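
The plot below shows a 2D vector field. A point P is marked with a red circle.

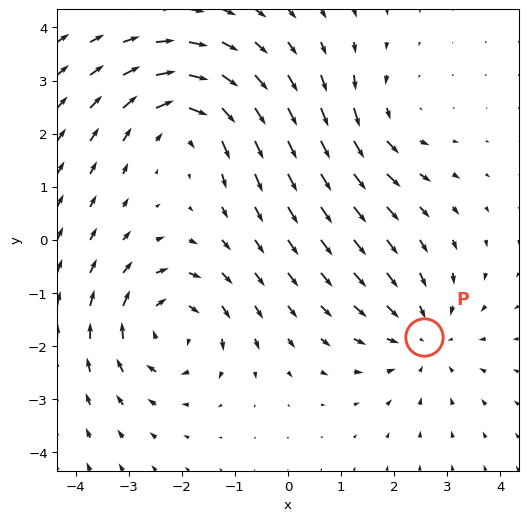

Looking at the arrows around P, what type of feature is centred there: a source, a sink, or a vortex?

sink

At P (2.6, -1.8) the arrows converge inward. Divergence about -3, curl ≈0 — negative divergence with near-zero curl is a sink.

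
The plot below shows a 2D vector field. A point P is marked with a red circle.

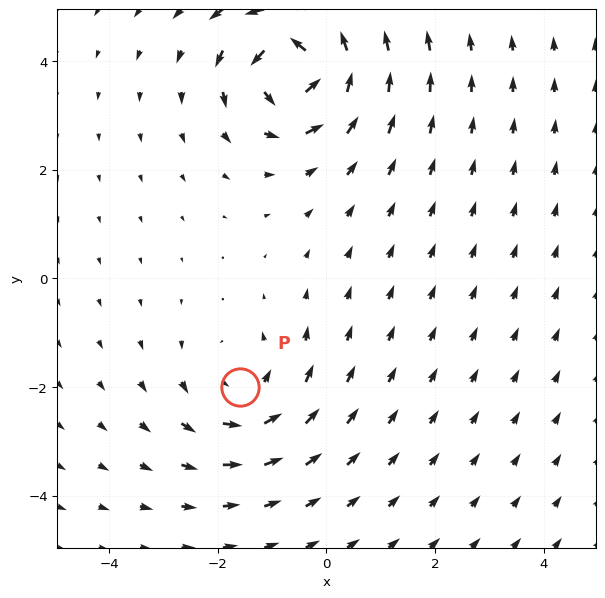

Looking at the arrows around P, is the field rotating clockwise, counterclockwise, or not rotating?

counterclockwise

Near P at (-1.6, -2.0) the arrows circulate counterclockwise. The curl (z-component) there is about +2; positive curl means counterclockwise rotation.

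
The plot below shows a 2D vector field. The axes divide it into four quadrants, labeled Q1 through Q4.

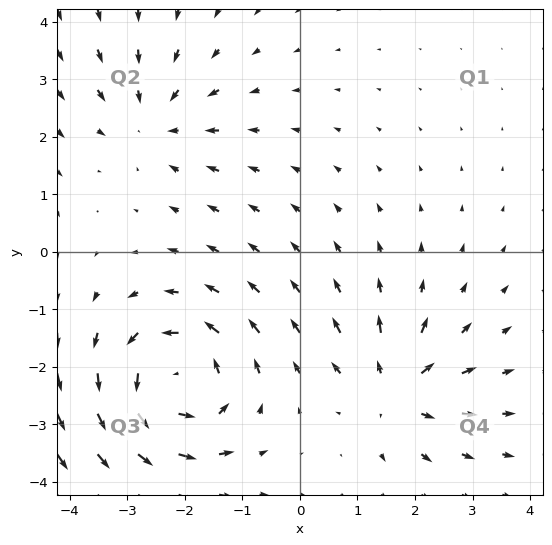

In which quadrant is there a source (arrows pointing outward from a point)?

The source sits at approximately (1.7, -2.4), which lies in quadrant Q4. The divergence there is about +4, positive as expected for a source.

Q4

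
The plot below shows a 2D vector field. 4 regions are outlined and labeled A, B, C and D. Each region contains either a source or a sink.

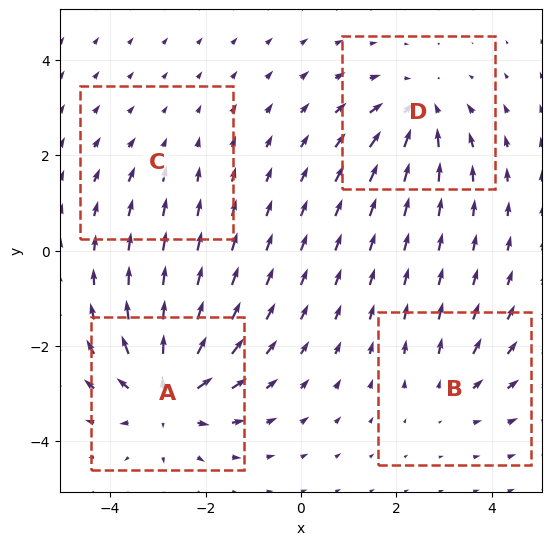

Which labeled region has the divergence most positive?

A

Divergence at each region's feature centre — A: about +7, B: about +3, C: about -2, D: about -5. Region A is most positive.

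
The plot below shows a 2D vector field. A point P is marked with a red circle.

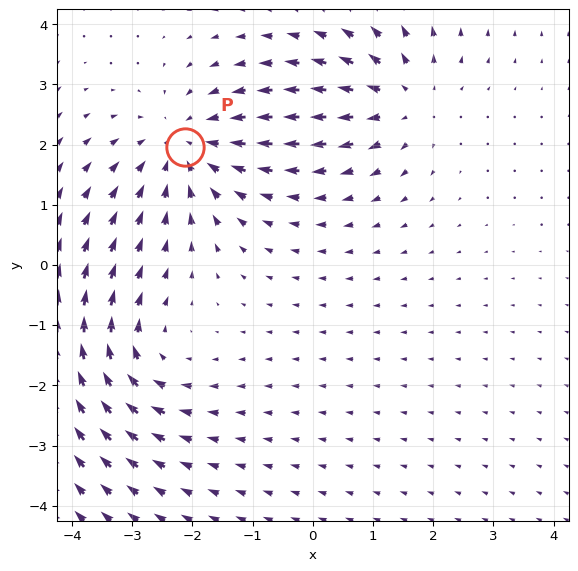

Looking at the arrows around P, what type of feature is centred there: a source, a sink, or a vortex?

At P (-2.1, 2.0) the arrows converge inward. Divergence about -4, curl ≈0 — negative divergence with near-zero curl is a sink.

sink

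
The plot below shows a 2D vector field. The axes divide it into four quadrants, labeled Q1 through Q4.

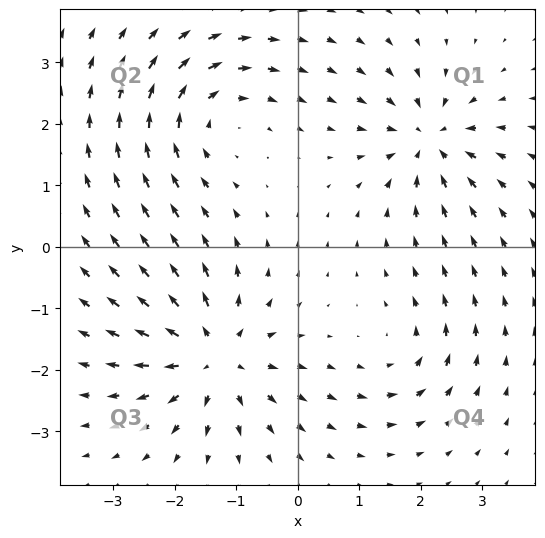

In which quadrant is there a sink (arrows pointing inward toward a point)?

The sink sits at approximately (2.1, 1.7), which lies in quadrant Q1. The divergence there is about -6, negative as expected for a sink.

Q1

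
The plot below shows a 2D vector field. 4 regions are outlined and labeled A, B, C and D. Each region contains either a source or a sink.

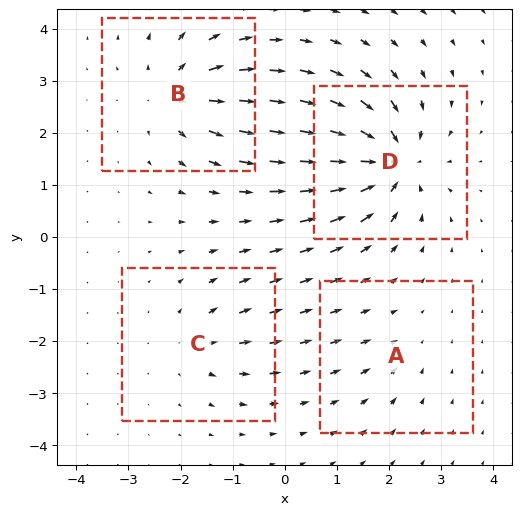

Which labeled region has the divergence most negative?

D

Divergence at each region's feature centre — A: about -2, B: about +6, C: about +4, D: about -9. Region D is most negative.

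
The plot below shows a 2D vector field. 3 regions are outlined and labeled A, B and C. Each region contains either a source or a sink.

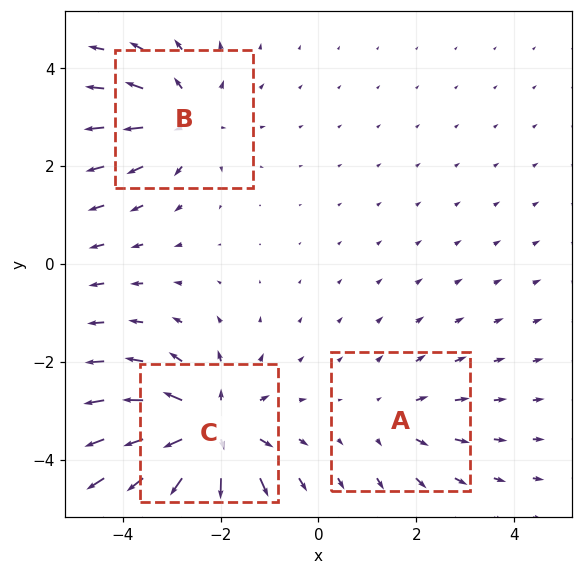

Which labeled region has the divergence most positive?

C

Divergence at each region's feature centre — A: about +2, B: about +3, C: about +5. Region C is most positive.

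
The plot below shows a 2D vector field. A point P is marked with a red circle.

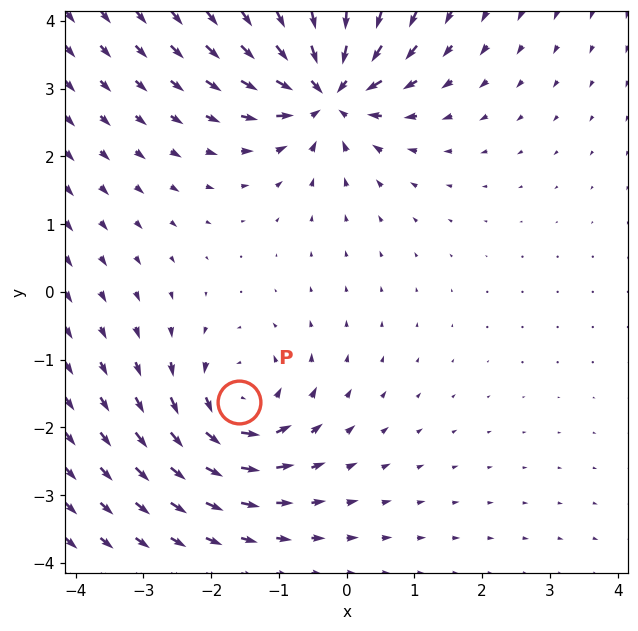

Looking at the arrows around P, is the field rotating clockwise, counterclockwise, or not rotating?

Near P at (-1.6, -1.6) the arrows circulate counterclockwise. The curl (z-component) there is about +4; positive curl means counterclockwise rotation.

counterclockwise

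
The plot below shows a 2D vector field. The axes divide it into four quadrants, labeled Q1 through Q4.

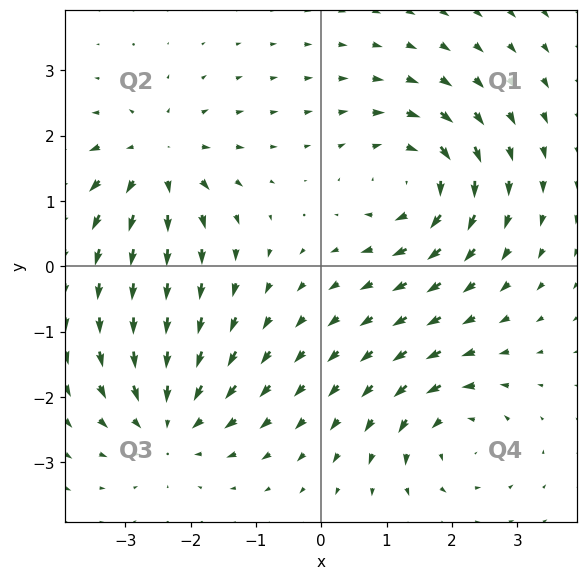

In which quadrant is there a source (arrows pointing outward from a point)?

The source sits at approximately (-2.5, 1.6), which lies in quadrant Q2. The divergence there is about +4, positive as expected for a source.

Q2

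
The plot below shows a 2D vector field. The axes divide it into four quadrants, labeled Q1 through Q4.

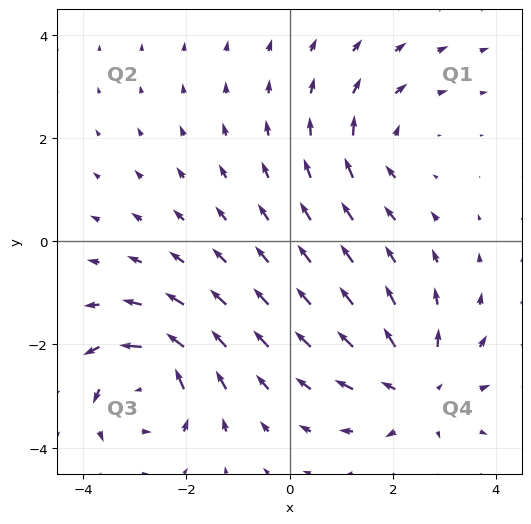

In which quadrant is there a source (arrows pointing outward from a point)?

The source sits at approximately (2.5, -2.9), which lies in quadrant Q4. The divergence there is about +4, positive as expected for a source.

Q4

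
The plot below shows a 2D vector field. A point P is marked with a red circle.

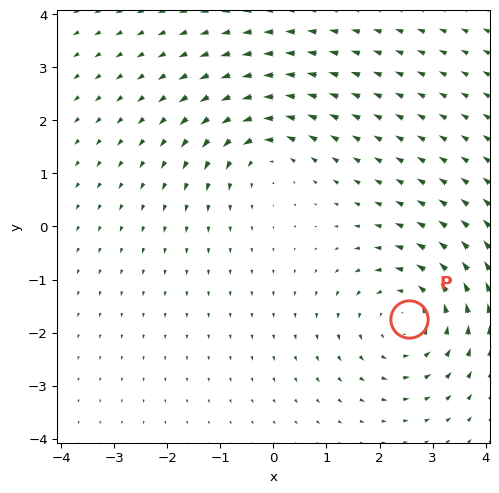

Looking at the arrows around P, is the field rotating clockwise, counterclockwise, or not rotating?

counterclockwise

Near P at (2.6, -1.7) the arrows circulate counterclockwise. The curl (z-component) there is about +4; positive curl means counterclockwise rotation.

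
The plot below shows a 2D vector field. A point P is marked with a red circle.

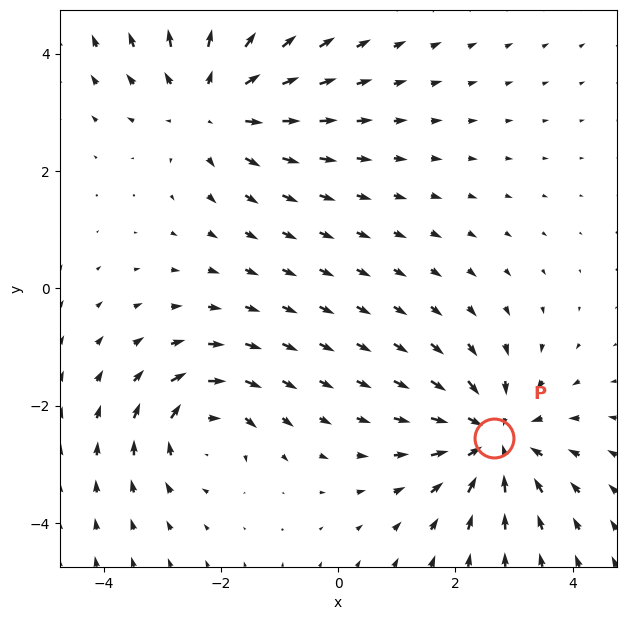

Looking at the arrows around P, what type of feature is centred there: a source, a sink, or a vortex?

sink

At P (2.7, -2.5) the arrows converge inward. Divergence about -5, curl ≈0 — negative divergence with near-zero curl is a sink.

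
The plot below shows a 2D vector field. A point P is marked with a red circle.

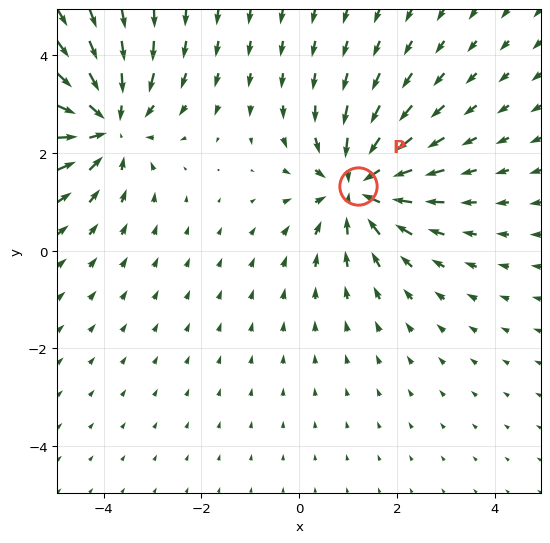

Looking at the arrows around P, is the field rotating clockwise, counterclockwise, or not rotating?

Near P at (1.2, 1.3) the arrows show no circulation. The curl there is ≈0.

not rotating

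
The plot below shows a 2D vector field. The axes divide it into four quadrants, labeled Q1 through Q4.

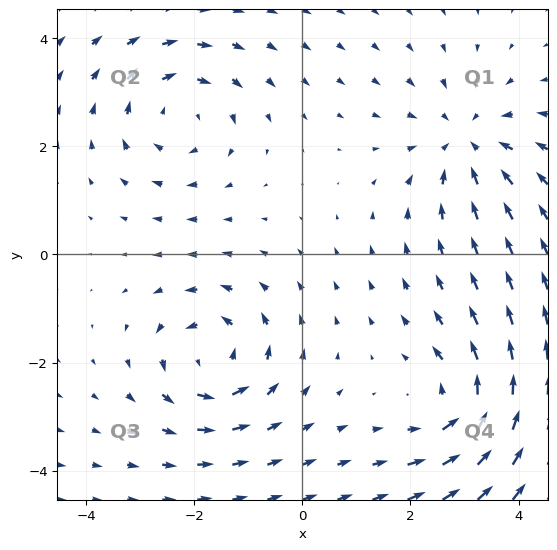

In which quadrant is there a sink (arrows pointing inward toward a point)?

Q1

The sink sits at approximately (3.0, 2.1), which lies in quadrant Q1. The divergence there is about -4, negative as expected for a sink.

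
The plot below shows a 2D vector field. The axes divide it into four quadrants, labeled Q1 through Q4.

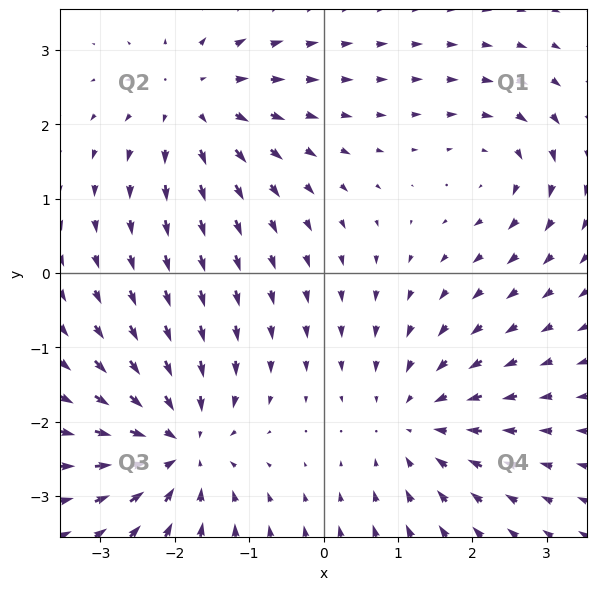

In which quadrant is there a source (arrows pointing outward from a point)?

Q2

The source sits at approximately (-1.7, 2.3), which lies in quadrant Q2. The divergence there is about +4, positive as expected for a source.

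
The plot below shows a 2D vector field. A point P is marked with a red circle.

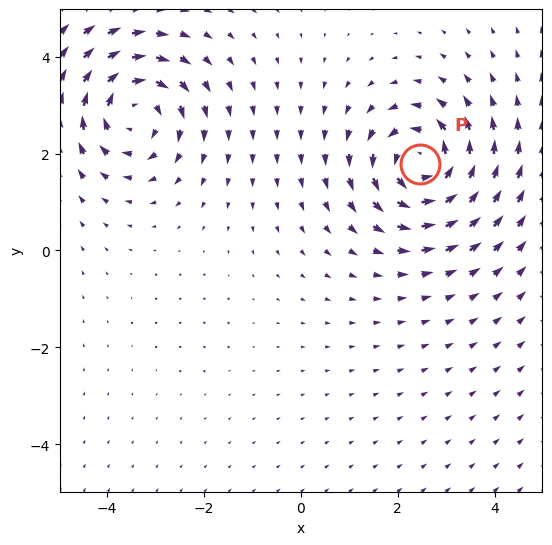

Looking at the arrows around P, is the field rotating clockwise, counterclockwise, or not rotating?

Near P at (2.5, 1.8) the arrows circulate counterclockwise. The curl (z-component) there is about +5; positive curl means counterclockwise rotation.

counterclockwise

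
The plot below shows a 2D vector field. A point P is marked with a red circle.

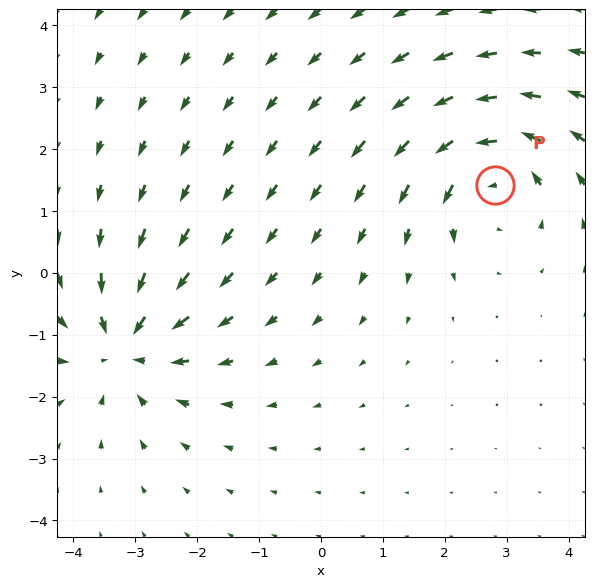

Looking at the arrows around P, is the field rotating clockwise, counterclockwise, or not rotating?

Near P at (2.8, 1.4) the arrows circulate counterclockwise. The curl (z-component) there is about +3; positive curl means counterclockwise rotation.

counterclockwise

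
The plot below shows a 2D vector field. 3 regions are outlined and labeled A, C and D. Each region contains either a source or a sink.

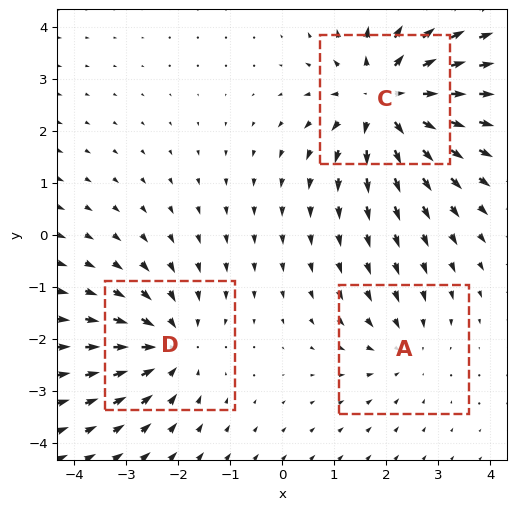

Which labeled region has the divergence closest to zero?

Divergence at each region's feature centre — A: about -2, C: about +5, D: about -3. Region A is closest to zero.

A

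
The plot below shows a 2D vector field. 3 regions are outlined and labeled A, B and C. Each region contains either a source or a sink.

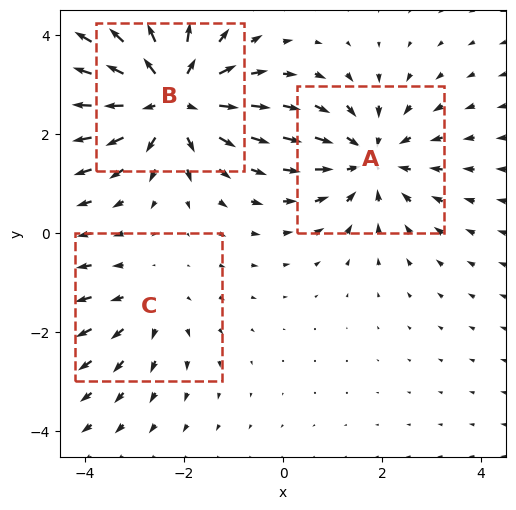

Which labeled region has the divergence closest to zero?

C

Divergence at each region's feature centre — A: about -3, B: about +4, C: about +2. Region C is closest to zero.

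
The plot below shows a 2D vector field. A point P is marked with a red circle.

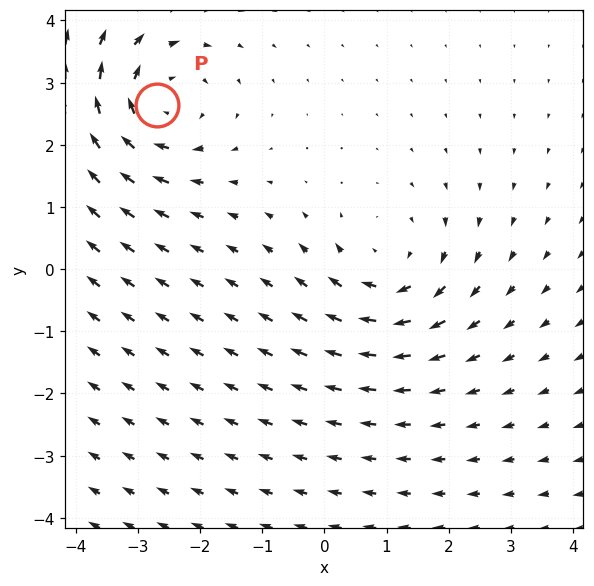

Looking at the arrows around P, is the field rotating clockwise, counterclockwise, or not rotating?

Near P at (-2.7, 2.6) the arrows circulate clockwise. The curl (z-component) there is about -5; negative curl means clockwise rotation.

clockwise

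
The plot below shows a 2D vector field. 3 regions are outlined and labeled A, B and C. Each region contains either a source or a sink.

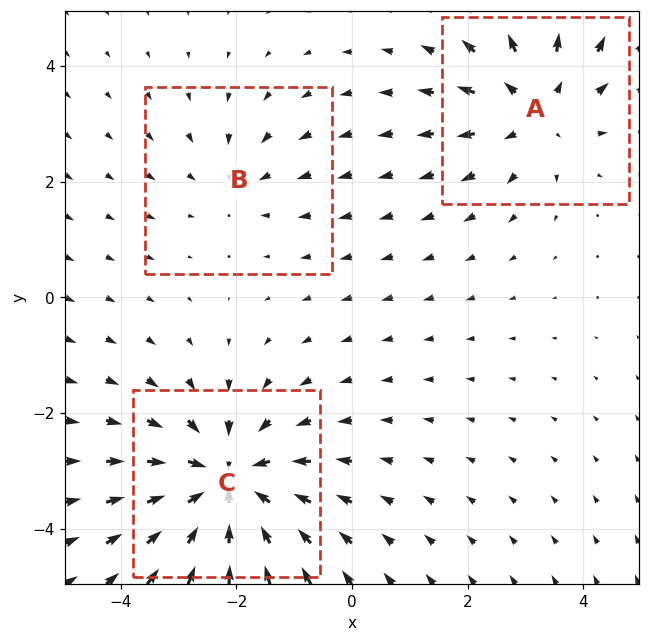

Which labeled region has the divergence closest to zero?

Divergence at each region's feature centre — A: about +3, B: about -2, C: about -4. Region B is closest to zero.

B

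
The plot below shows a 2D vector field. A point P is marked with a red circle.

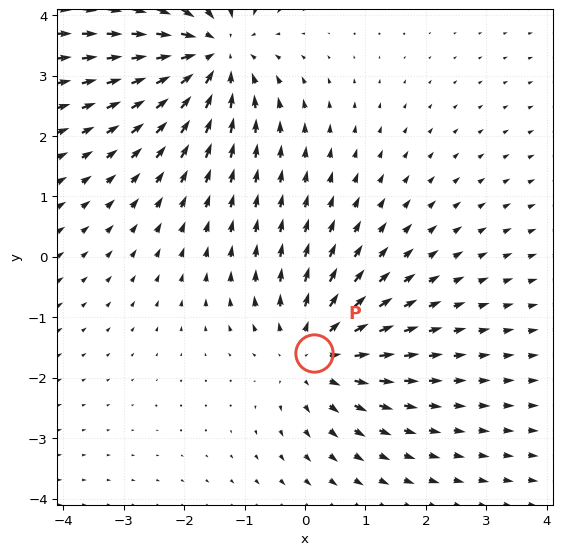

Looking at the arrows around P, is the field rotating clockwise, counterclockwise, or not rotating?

Near P at (0.1, -1.6) the arrows show no circulation. The curl there is ≈0.

not rotating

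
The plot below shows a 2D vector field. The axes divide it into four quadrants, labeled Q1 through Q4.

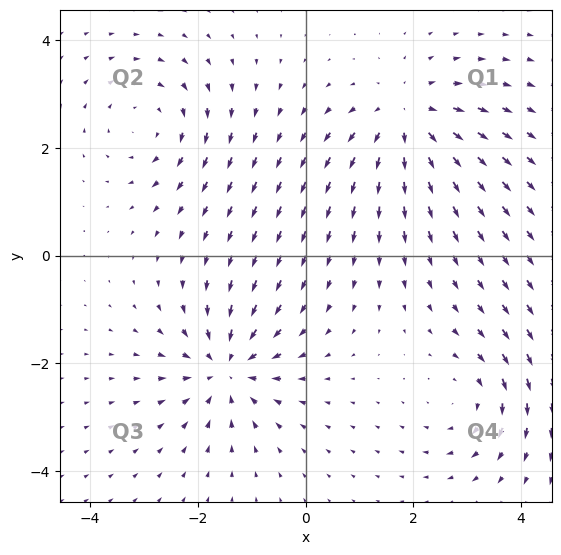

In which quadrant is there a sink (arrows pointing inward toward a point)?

Q3

The sink sits at approximately (-1.5, -2.1), which lies in quadrant Q3. The divergence there is about -4, negative as expected for a sink.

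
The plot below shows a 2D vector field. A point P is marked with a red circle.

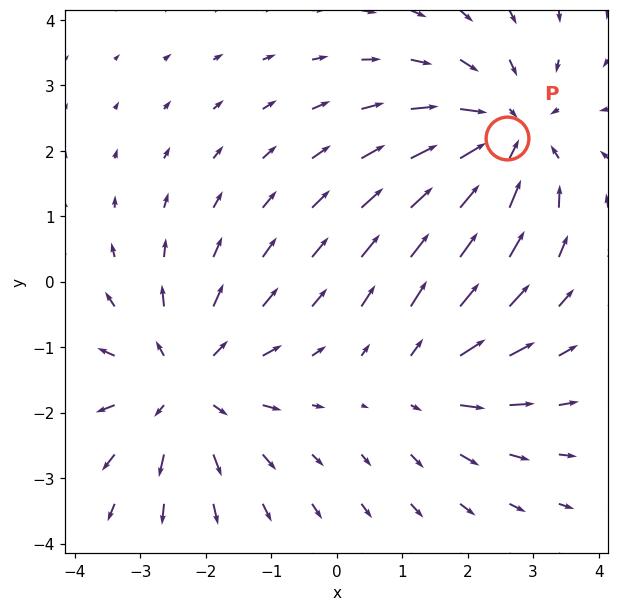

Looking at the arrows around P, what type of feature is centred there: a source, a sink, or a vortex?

At P (2.6, 2.2) the arrows converge inward. Divergence about -4, curl ≈0 — negative divergence with near-zero curl is a sink.

sink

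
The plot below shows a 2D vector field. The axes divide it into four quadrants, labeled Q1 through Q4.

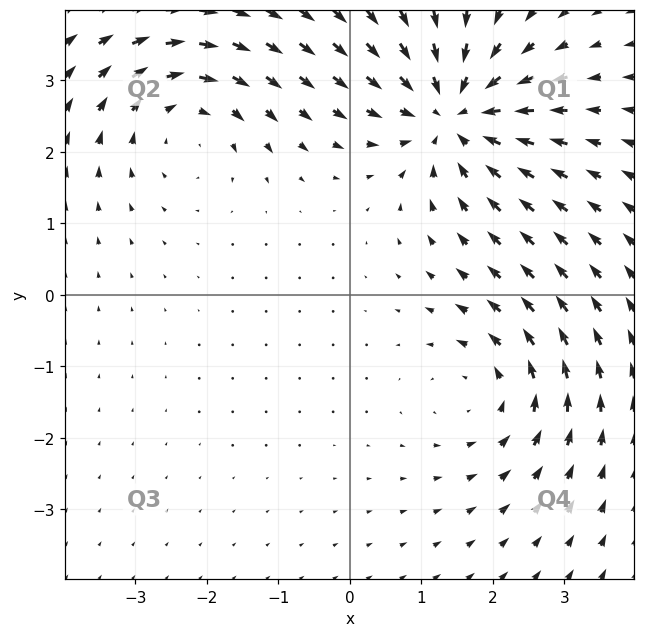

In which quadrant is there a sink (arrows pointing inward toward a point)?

The sink sits at approximately (1.4, 2.5), which lies in quadrant Q1. The divergence there is about -5, negative as expected for a sink.

Q1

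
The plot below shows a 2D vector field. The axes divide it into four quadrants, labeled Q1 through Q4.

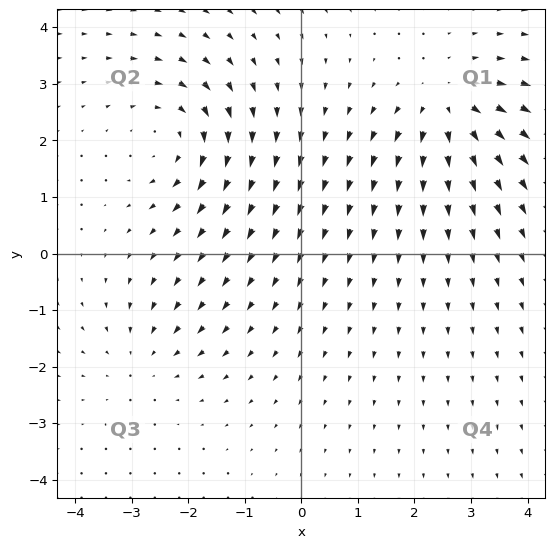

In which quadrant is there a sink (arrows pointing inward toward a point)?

Q3

The sink sits at approximately (-2.8, -1.8), which lies in quadrant Q3. The divergence there is about -3, negative as expected for a sink.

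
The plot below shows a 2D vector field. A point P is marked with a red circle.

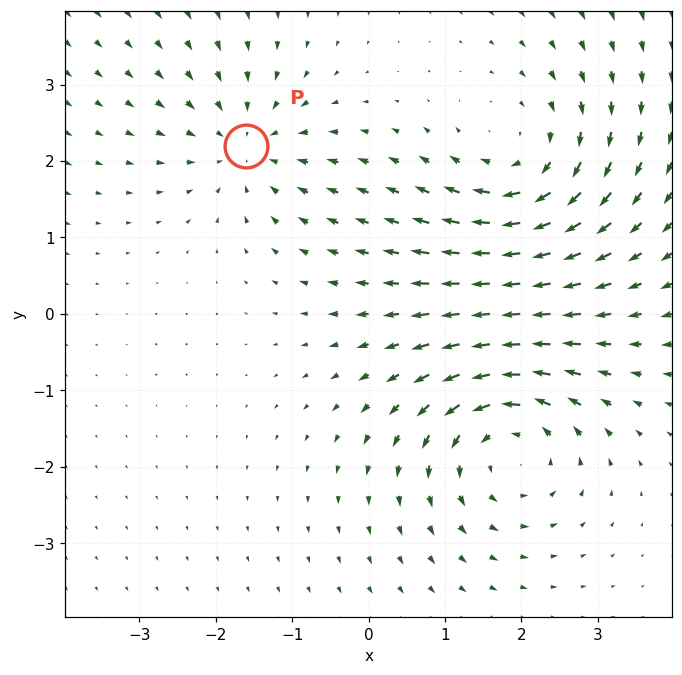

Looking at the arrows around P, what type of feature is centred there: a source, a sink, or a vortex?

At P (-1.6, 2.2) the arrows converge inward. Divergence about -3, curl ≈0 — negative divergence with near-zero curl is a sink.

sink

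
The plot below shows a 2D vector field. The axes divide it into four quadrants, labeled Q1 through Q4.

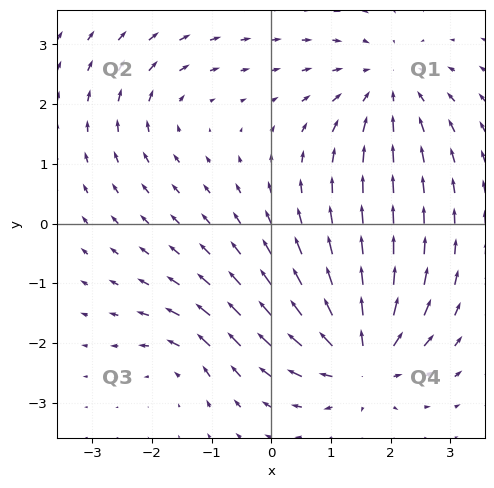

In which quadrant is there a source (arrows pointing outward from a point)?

Q4

The source sits at approximately (1.5, -2.3), which lies in quadrant Q4. The divergence there is about +7, positive as expected for a source.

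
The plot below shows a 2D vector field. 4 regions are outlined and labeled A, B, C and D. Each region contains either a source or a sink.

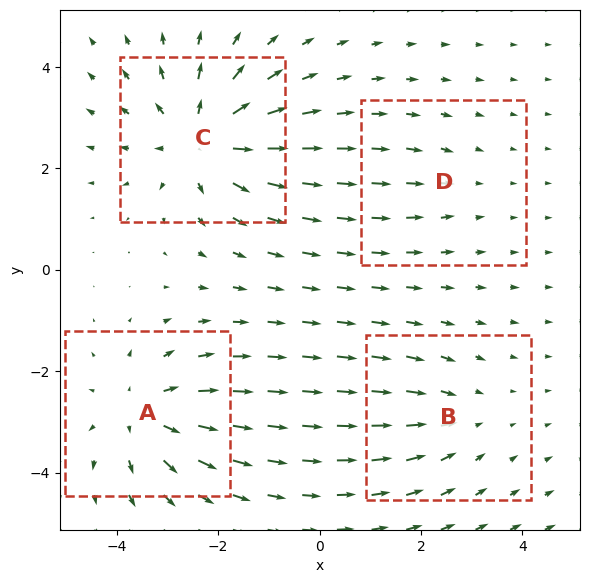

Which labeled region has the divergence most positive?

Divergence at each region's feature centre — A: about +5, B: about -3, C: about +6, D: about -2. Region C is most positive.

C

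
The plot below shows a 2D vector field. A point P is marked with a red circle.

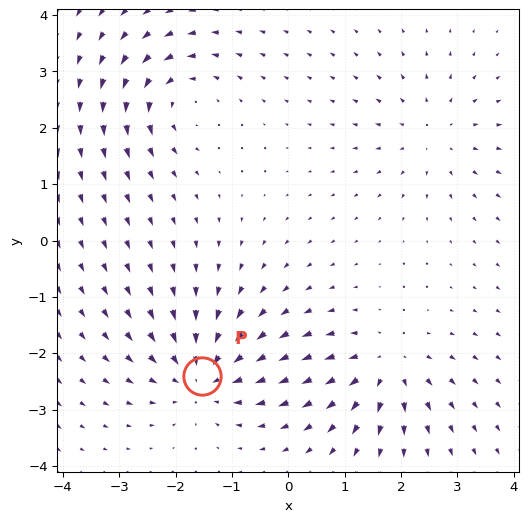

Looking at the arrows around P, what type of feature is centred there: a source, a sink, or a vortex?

At P (-1.5, -2.4) the arrows converge inward. Divergence about -6, curl ≈0 — negative divergence with near-zero curl is a sink.

sink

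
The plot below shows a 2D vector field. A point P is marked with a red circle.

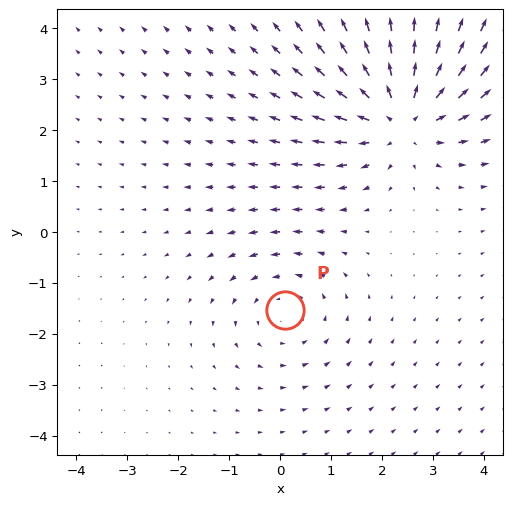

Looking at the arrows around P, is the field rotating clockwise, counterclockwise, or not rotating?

counterclockwise

Near P at (0.1, -1.5) the arrows circulate counterclockwise. The curl (z-component) there is about +2; positive curl means counterclockwise rotation.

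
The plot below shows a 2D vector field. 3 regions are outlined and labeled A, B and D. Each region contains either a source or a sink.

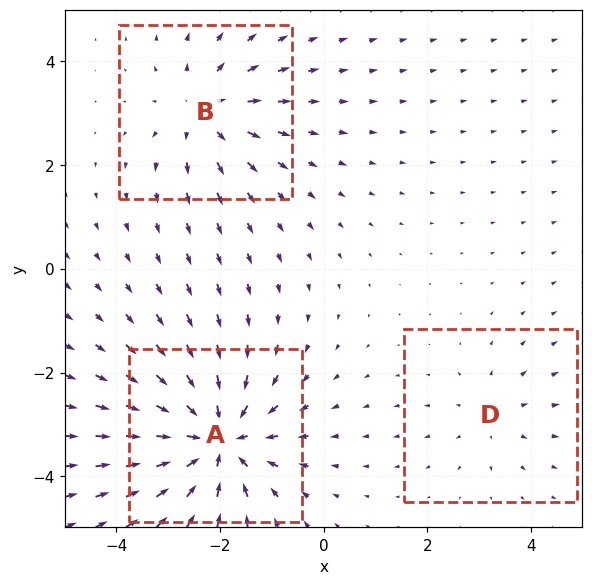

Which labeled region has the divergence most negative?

A

Divergence at each region's feature centre — A: about -5, B: about +3, D: about +2. Region A is most negative.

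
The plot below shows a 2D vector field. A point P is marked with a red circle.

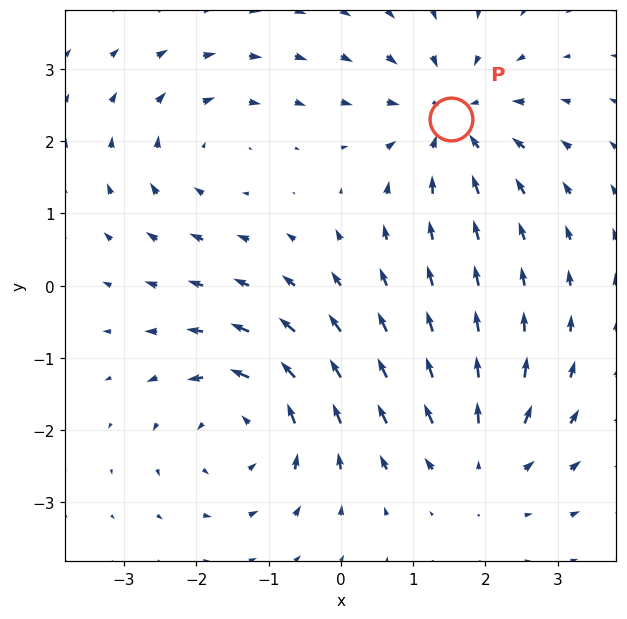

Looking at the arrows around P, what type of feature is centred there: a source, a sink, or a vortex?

At P (1.5, 2.3) the arrows converge inward. Divergence about -5, curl ≈0 — negative divergence with near-zero curl is a sink.

sink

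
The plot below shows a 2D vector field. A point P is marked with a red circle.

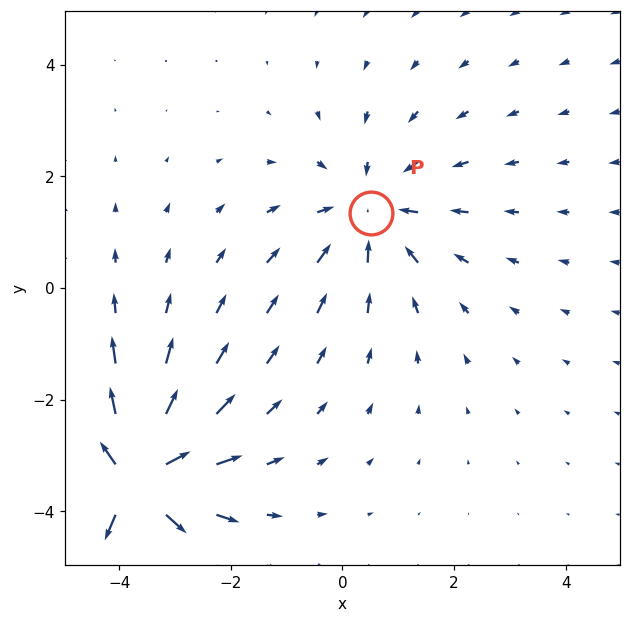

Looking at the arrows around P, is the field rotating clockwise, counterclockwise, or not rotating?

Near P at (0.5, 1.3) the arrows show no circulation. The curl there is ≈0.

not rotating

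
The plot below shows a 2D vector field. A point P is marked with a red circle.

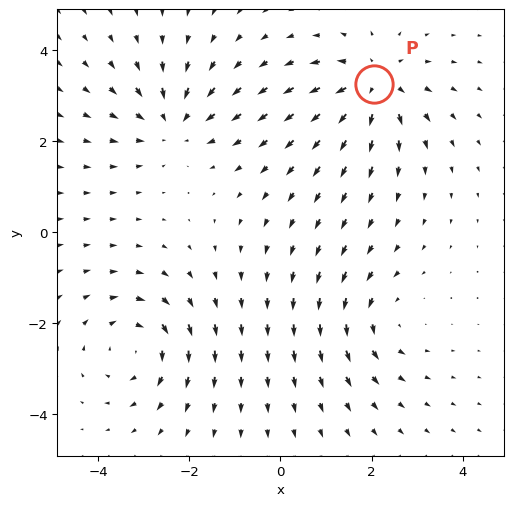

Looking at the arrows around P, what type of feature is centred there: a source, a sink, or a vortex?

source

At P (2.1, 3.2) the arrows spread outward. Divergence about +5, curl ≈0 — positive divergence with near-zero curl is a source.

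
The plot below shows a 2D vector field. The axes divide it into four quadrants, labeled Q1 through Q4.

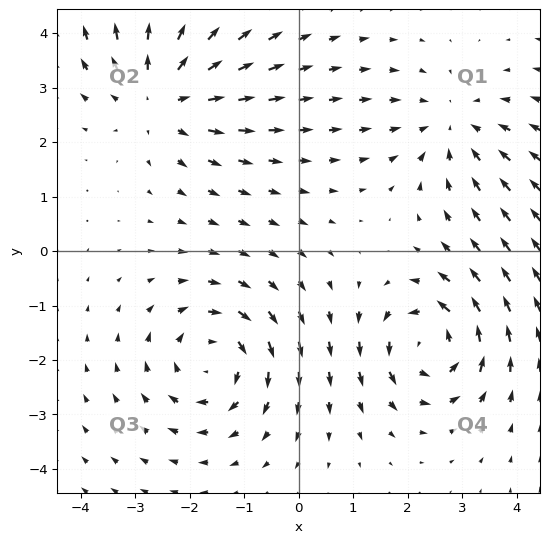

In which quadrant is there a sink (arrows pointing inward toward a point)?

The sink sits at approximately (2.8, 2.3), which lies in quadrant Q1. The divergence there is about -3, negative as expected for a sink.

Q1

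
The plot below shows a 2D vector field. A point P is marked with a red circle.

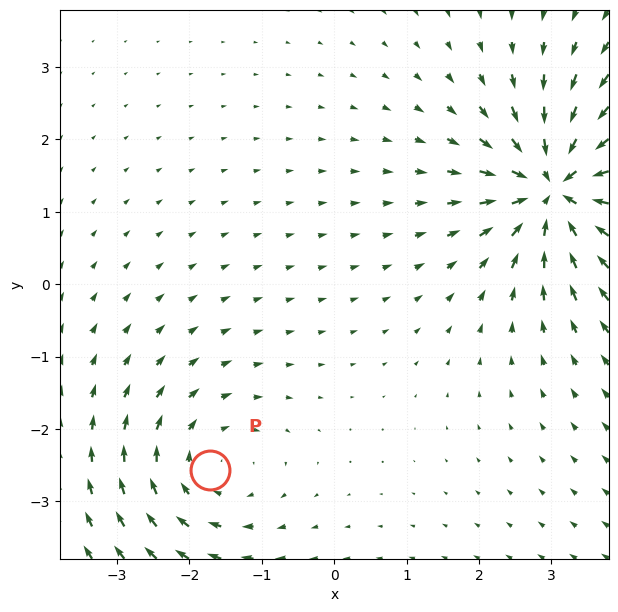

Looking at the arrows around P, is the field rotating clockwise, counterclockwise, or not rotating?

Near P at (-1.7, -2.6) the arrows circulate clockwise. The curl (z-component) there is about -3; negative curl means clockwise rotation.

clockwise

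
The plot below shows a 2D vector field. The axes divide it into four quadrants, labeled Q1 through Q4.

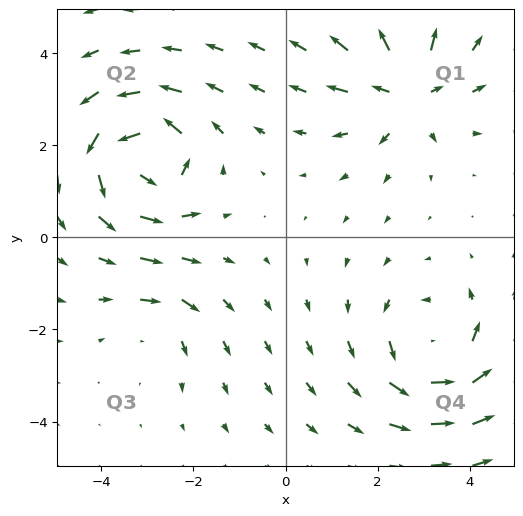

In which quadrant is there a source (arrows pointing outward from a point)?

Q1

The source sits at approximately (2.6, 3.2), which lies in quadrant Q1. The divergence there is about +5, positive as expected for a source.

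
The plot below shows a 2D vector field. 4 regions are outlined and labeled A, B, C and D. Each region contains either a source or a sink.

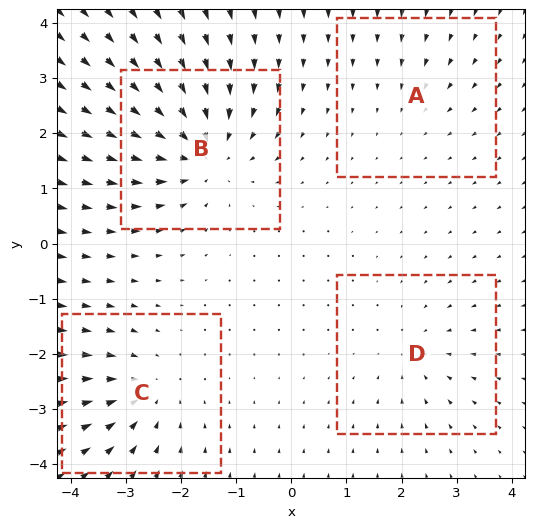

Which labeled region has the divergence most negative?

Divergence at each region's feature centre — A: about -2, B: about -7, C: about -5, D: about -3. Region B is most negative.

B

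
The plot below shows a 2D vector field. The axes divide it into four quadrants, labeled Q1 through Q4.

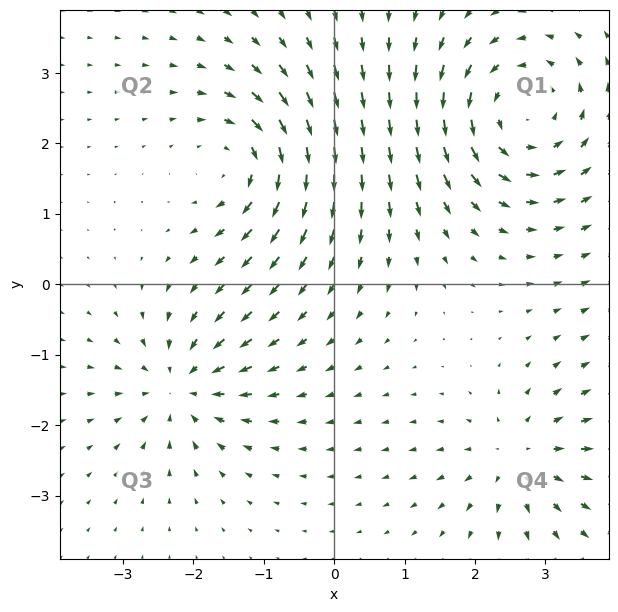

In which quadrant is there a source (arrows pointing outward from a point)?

The source sits at approximately (2.6, -2.4), which lies in quadrant Q4. The divergence there is about +4, positive as expected for a source.

Q4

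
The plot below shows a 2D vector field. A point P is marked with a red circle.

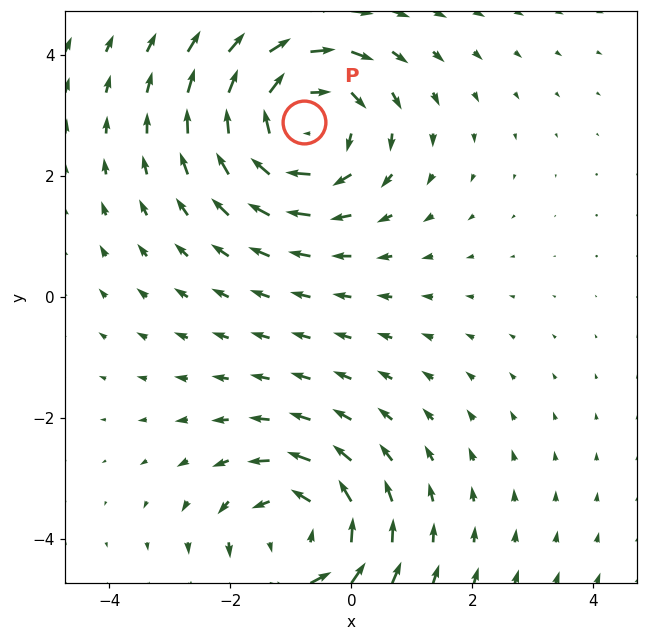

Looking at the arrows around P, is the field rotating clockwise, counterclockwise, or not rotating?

clockwise

Near P at (-0.8, 2.9) the arrows circulate clockwise. The curl (z-component) there is about -4; negative curl means clockwise rotation.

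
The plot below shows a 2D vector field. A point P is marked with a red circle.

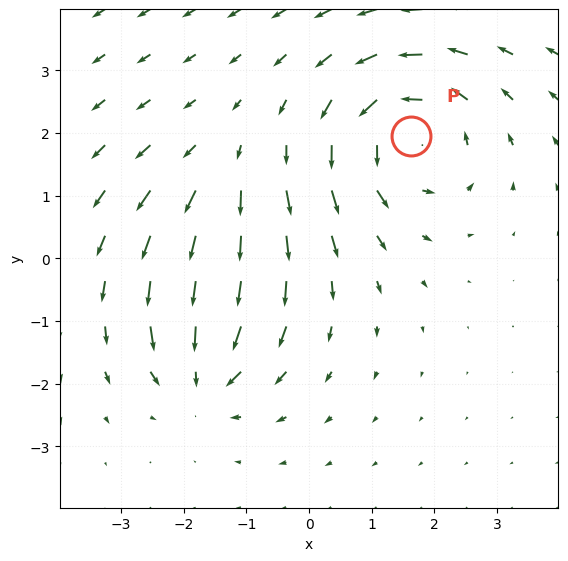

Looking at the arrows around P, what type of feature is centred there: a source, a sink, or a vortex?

vortex

At P (1.6, 2.0) the arrows circulate counterclockwise. Divergence ≈0, curl about +5 — near-zero divergence with nonzero curl is a vortex.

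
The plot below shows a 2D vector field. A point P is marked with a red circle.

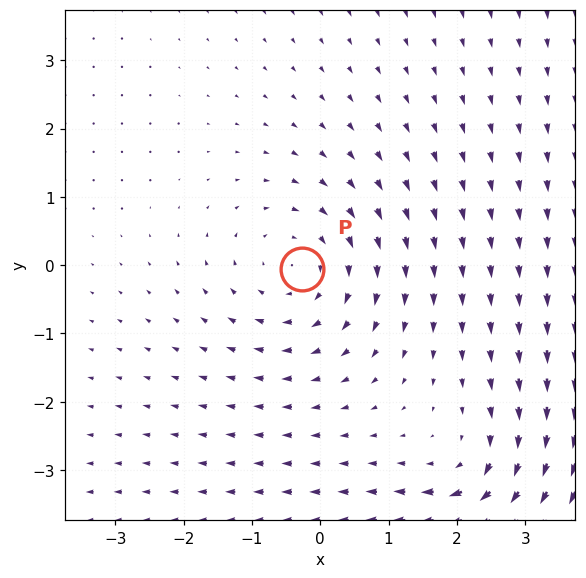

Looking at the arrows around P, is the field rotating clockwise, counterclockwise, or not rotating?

Near P at (-0.3, -0.1) the arrows circulate clockwise. The curl (z-component) there is about -2; negative curl means clockwise rotation.

clockwise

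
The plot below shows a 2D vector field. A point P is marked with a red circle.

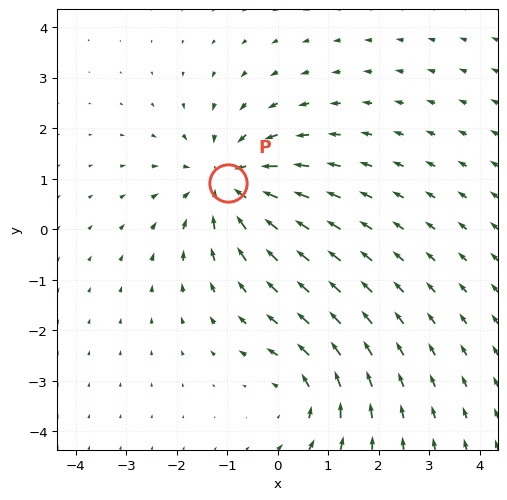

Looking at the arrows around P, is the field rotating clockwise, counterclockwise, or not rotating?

not rotating

Near P at (-1.0, 0.9) the arrows show no circulation. The curl there is ≈0.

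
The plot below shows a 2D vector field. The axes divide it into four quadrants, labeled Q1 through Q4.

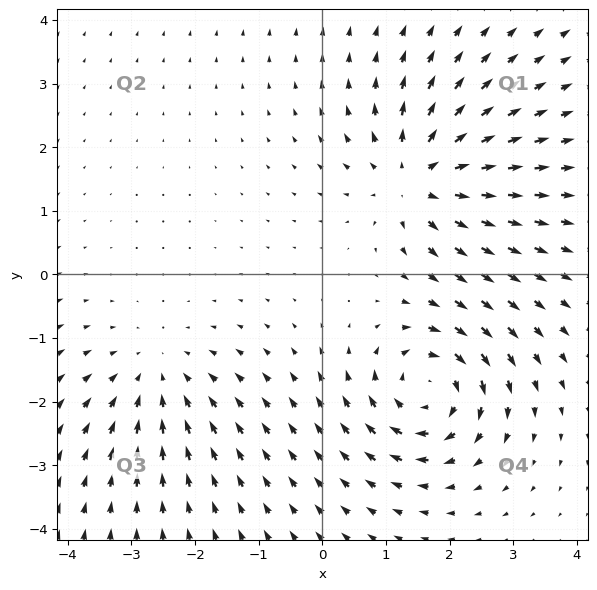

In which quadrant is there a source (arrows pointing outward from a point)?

Q1

The source sits at approximately (1.5, 1.5), which lies in quadrant Q1. The divergence there is about +5, positive as expected for a source.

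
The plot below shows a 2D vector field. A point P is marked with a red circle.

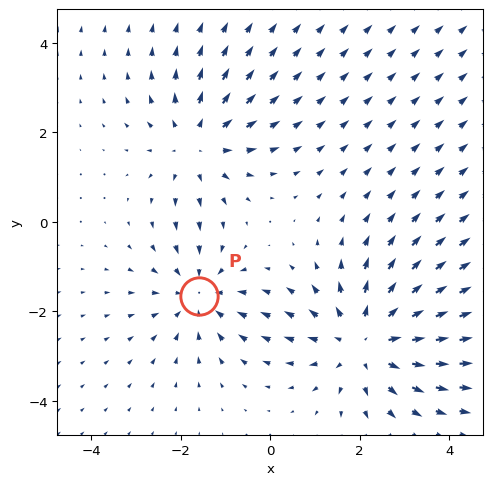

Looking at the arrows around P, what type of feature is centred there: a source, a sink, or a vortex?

At P (-1.6, -1.7) the arrows converge inward. Divergence about -3, curl ≈0 — negative divergence with near-zero curl is a sink.

sink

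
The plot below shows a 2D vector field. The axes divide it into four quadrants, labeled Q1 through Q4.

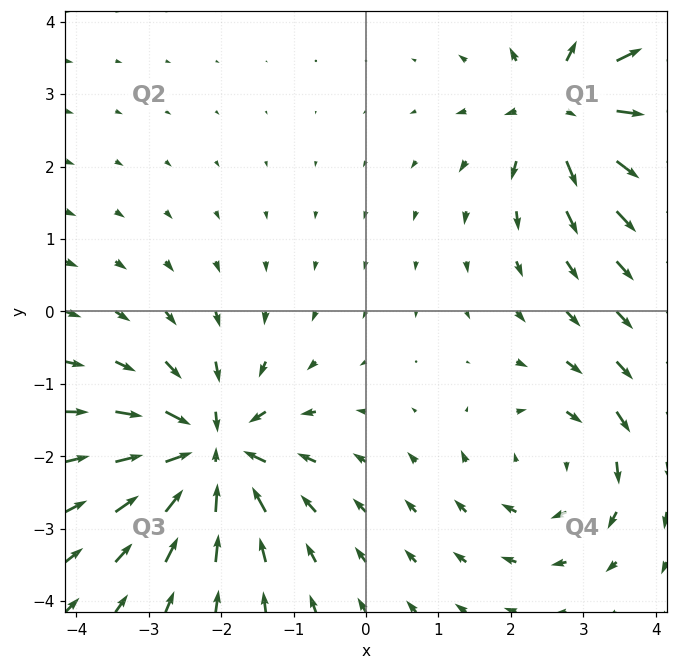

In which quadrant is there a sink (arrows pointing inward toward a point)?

Q3

The sink sits at approximately (-2.1, -1.9), which lies in quadrant Q3. The divergence there is about -6, negative as expected for a sink.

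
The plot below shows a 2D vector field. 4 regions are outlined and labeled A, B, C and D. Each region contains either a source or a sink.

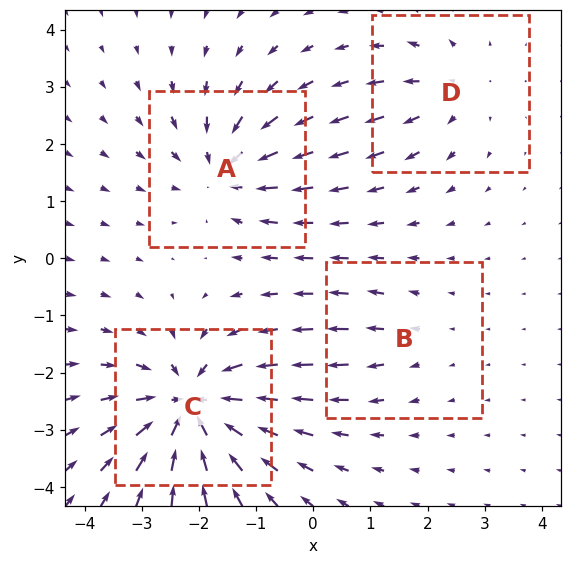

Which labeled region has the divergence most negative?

Divergence at each region's feature centre — A: about -5, B: about +2, C: about -8, D: about +3. Region C is most negative.

C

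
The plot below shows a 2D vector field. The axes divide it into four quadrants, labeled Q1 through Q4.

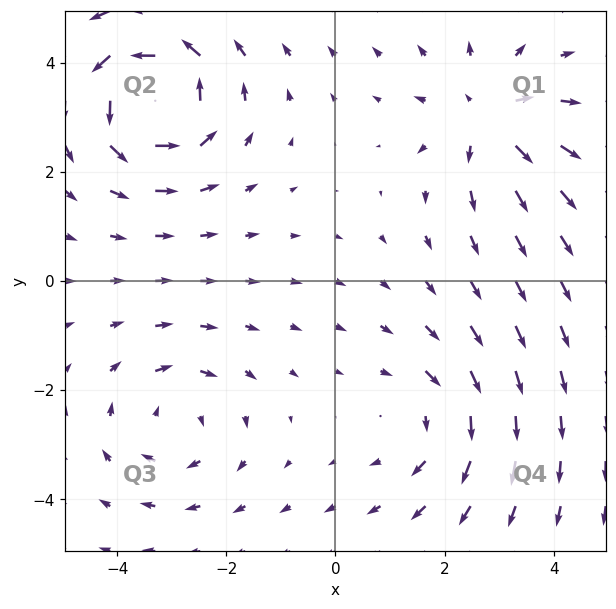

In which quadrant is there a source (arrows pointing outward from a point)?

Q1

The source sits at approximately (2.8, 3.0), which lies in quadrant Q1. The divergence there is about +4, positive as expected for a source.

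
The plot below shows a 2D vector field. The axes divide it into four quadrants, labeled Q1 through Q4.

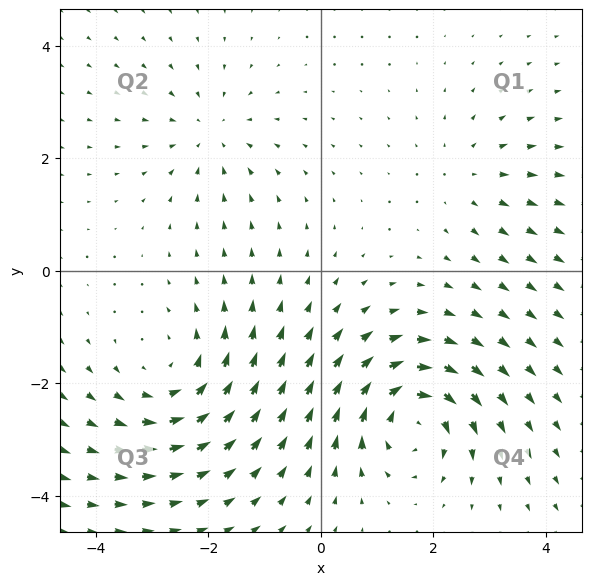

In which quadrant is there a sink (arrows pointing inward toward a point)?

The sink sits at approximately (-2.0, 2.4), which lies in quadrant Q2. The divergence there is about -3, negative as expected for a sink.

Q2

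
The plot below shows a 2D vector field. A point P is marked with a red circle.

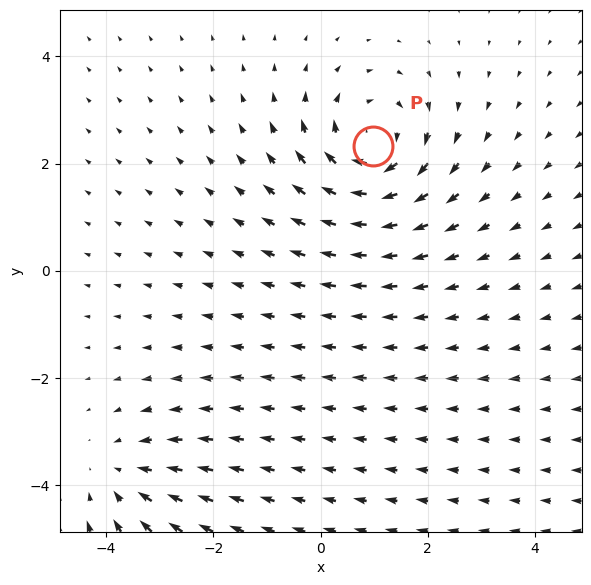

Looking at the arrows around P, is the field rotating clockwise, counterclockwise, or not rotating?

clockwise

Near P at (1.0, 2.3) the arrows circulate clockwise. The curl (z-component) there is about -4; negative curl means clockwise rotation.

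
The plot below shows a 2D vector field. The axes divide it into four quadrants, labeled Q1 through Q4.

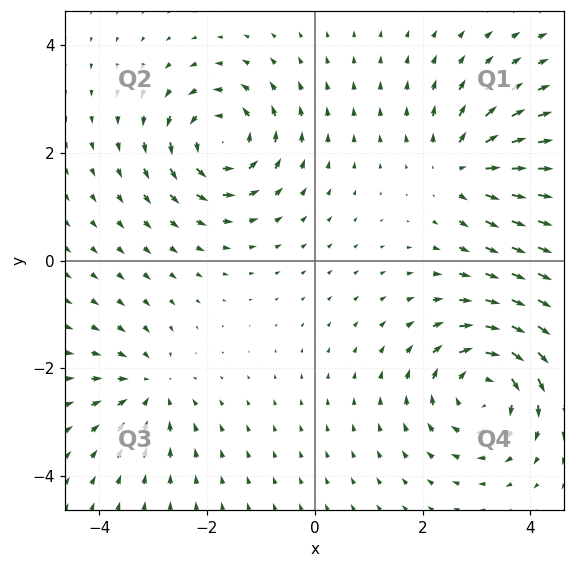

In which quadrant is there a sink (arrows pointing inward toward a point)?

Q3

The sink sits at approximately (-3.1, -2.4), which lies in quadrant Q3. The divergence there is about -4, negative as expected for a sink.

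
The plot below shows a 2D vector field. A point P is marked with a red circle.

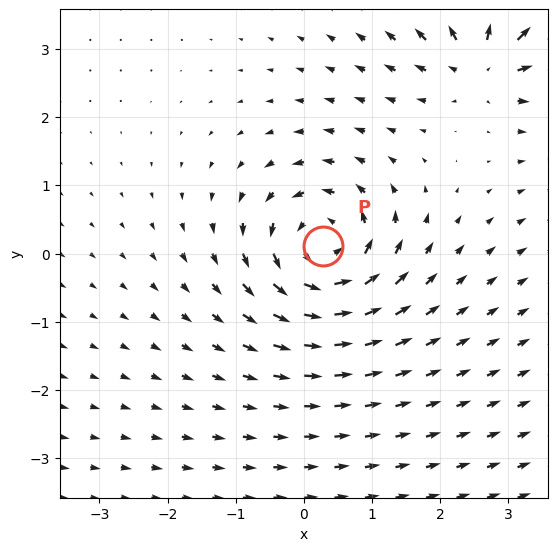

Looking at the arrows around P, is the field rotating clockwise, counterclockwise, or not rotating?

counterclockwise

Near P at (0.3, 0.1) the arrows circulate counterclockwise. The curl (z-component) there is about +6; positive curl means counterclockwise rotation.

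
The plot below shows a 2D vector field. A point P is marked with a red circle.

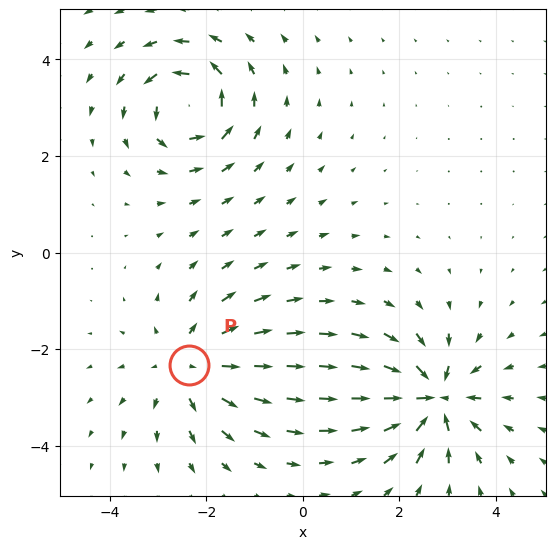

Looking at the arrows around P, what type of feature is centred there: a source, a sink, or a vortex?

source

At P (-2.4, -2.3) the arrows spread outward. Divergence about +4, curl ≈0 — positive divergence with near-zero curl is a source.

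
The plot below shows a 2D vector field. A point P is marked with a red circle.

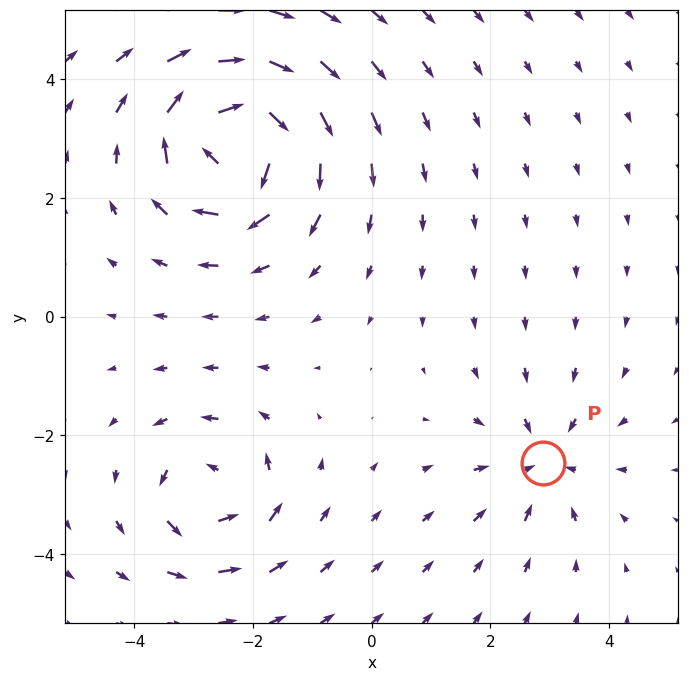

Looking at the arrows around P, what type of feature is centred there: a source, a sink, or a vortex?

sink

At P (2.9, -2.5) the arrows converge inward. Divergence about -3, curl ≈0 — negative divergence with near-zero curl is a sink.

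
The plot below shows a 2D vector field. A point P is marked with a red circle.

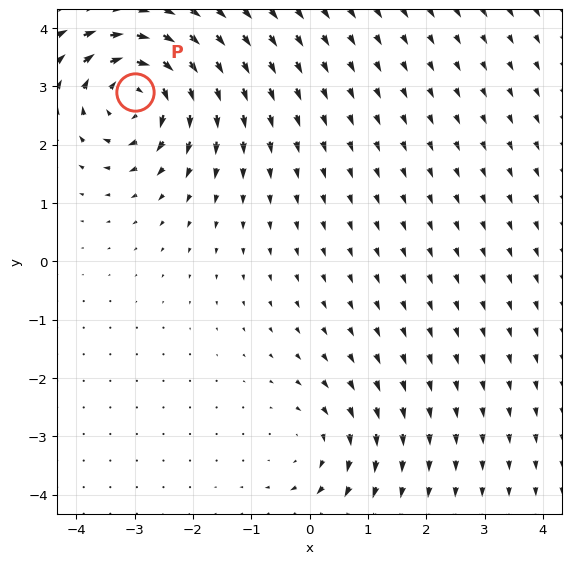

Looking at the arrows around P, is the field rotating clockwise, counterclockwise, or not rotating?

clockwise

Near P at (-3.0, 2.9) the arrows circulate clockwise. The curl (z-component) there is about -6; negative curl means clockwise rotation.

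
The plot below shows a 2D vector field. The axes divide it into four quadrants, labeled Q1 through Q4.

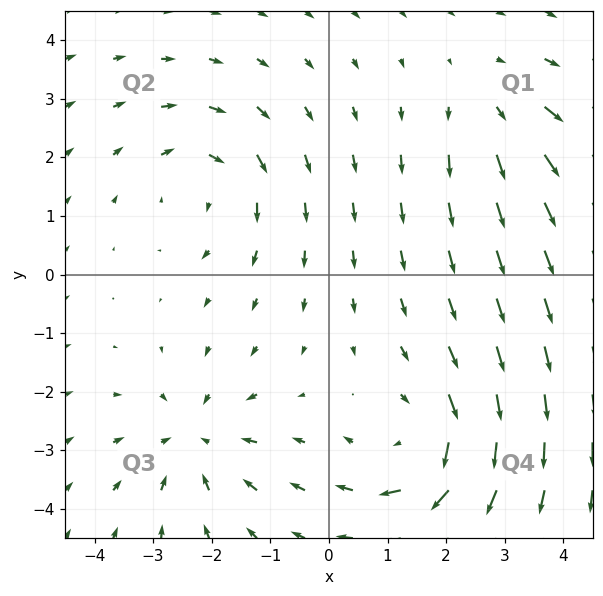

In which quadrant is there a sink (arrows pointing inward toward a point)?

The sink sits at approximately (-2.3, -2.8), which lies in quadrant Q3. The divergence there is about -4, negative as expected for a sink.

Q3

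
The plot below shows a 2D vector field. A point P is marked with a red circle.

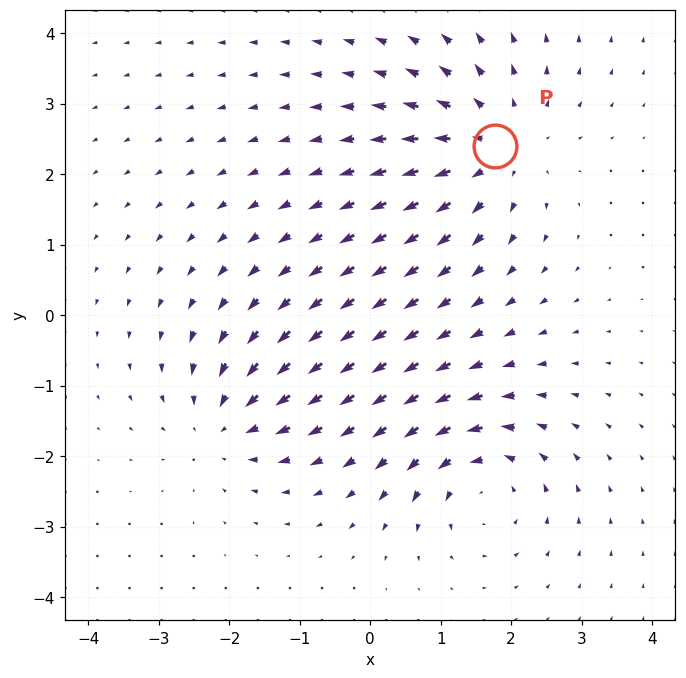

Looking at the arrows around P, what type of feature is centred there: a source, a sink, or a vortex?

At P (1.8, 2.4) the arrows spread outward. Divergence about +4, curl ≈0 — positive divergence with near-zero curl is a source.

source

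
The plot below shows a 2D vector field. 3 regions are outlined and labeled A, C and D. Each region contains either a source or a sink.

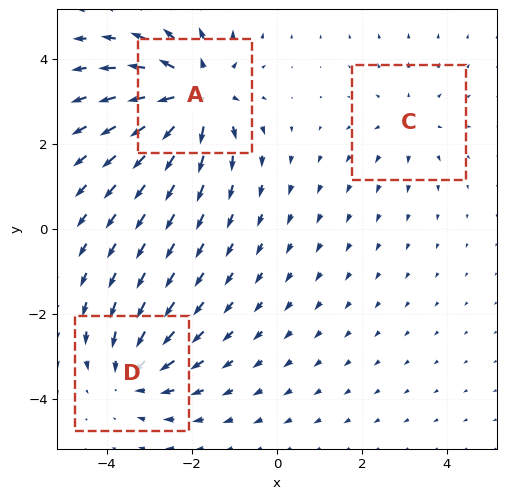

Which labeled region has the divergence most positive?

A

Divergence at each region's feature centre — A: about +5, C: about +2, D: about -3. Region A is most positive.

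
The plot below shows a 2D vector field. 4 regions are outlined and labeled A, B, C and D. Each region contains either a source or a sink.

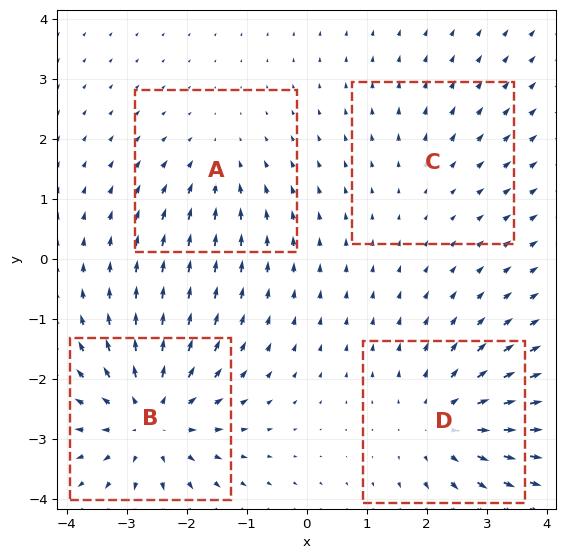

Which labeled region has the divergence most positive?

B

Divergence at each region's feature centre — A: about -3, B: about +6, C: about +2, D: about +5. Region B is most positive.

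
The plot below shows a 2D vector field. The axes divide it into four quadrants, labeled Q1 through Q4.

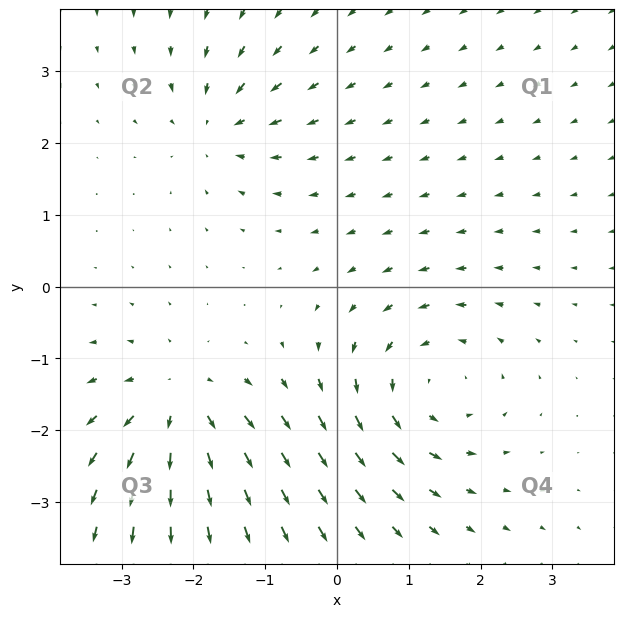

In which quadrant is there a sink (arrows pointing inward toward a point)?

The sink sits at approximately (-1.7, 2.3), which lies in quadrant Q2. The divergence there is about -4, negative as expected for a sink.

Q2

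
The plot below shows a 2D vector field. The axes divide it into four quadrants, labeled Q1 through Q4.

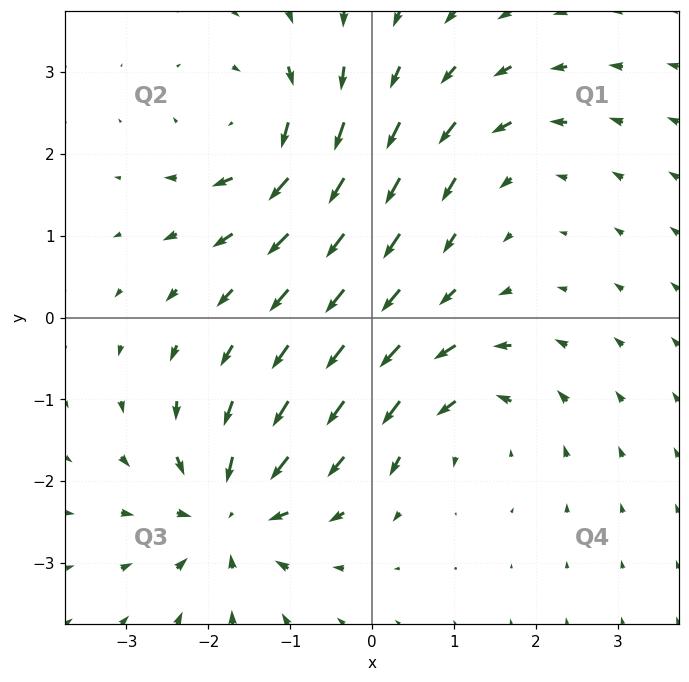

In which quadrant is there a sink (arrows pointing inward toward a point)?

Q3

The sink sits at approximately (-1.7, -2.4), which lies in quadrant Q3. The divergence there is about -7, negative as expected for a sink.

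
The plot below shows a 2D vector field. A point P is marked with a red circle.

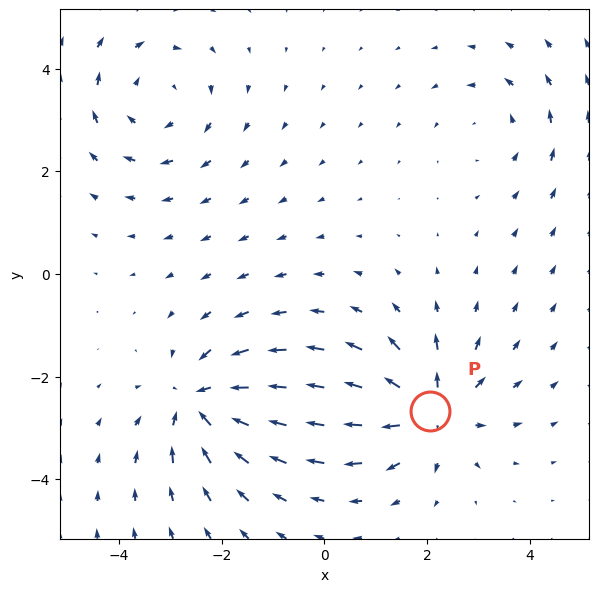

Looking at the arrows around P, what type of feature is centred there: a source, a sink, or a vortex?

source

At P (2.1, -2.7) the arrows spread outward. Divergence about +5, curl ≈0 — positive divergence with near-zero curl is a source.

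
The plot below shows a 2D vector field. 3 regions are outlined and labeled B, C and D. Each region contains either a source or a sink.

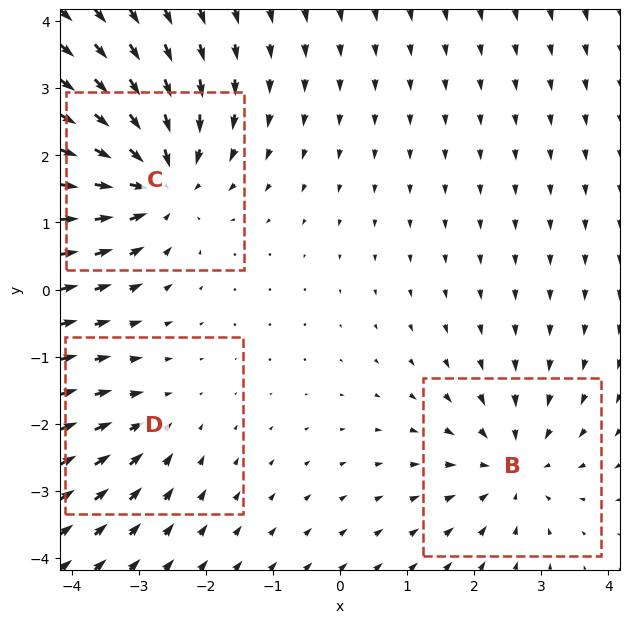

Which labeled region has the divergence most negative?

Divergence at each region's feature centre — B: about -3, C: about -5, D: about -2. Region C is most negative.

C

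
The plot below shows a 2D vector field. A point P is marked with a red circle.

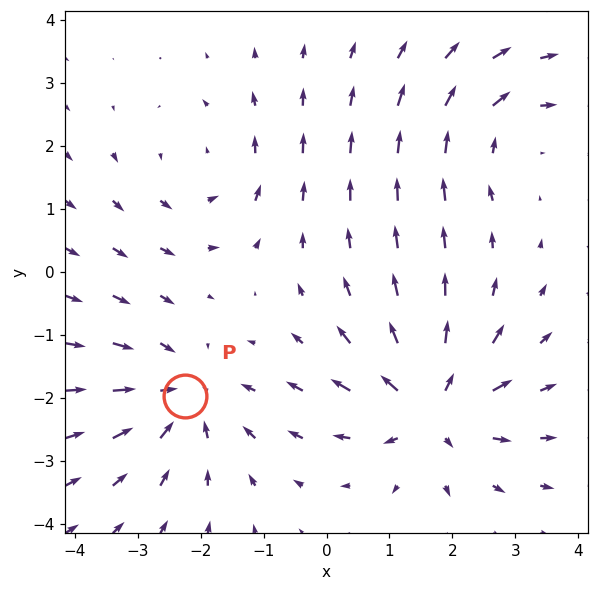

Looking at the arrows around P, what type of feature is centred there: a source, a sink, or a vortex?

At P (-2.3, -2.0) the arrows converge inward. Divergence about -3, curl ≈0 — negative divergence with near-zero curl is a sink.

sink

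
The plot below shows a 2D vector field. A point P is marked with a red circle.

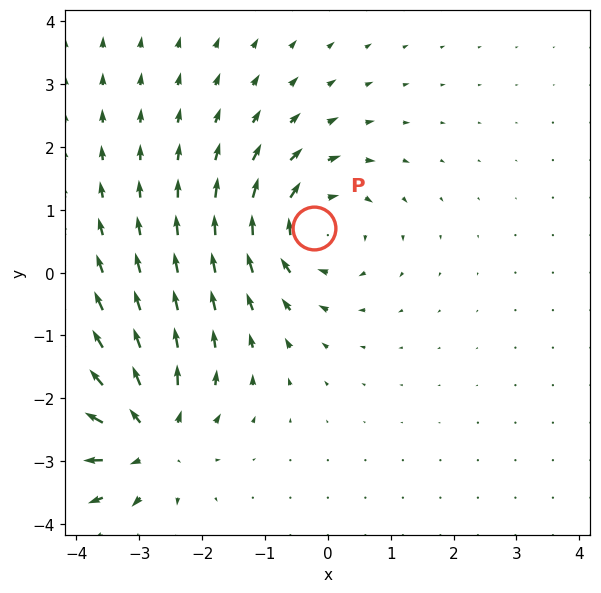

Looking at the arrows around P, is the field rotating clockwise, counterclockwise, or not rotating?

Near P at (-0.2, 0.7) the arrows circulate clockwise. The curl (z-component) there is about -3; negative curl means clockwise rotation.

clockwise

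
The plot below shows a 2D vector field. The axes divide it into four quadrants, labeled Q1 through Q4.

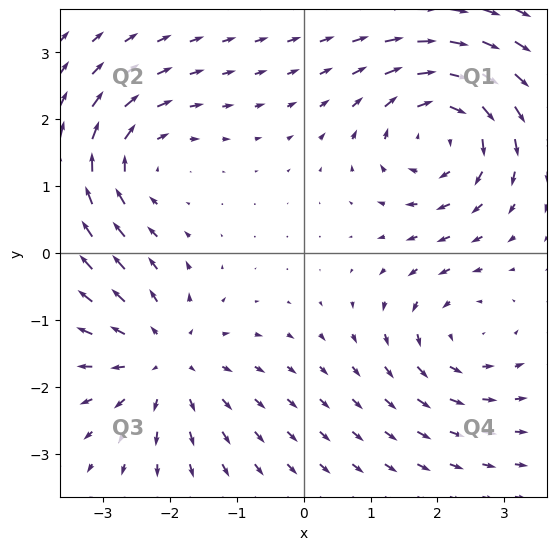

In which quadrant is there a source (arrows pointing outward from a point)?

Q3

The source sits at approximately (-2.1, -1.6), which lies in quadrant Q3. The divergence there is about +4, positive as expected for a source.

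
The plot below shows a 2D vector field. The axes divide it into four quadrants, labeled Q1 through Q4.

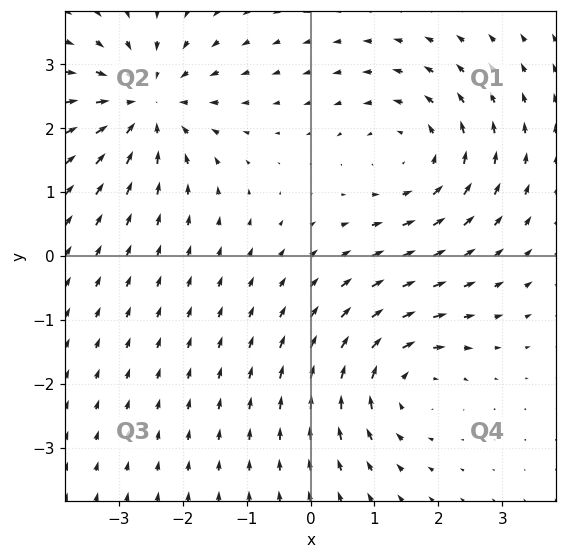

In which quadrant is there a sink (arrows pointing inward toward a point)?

Q2

The sink sits at approximately (-2.6, 2.4), which lies in quadrant Q2. The divergence there is about -6, negative as expected for a sink.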